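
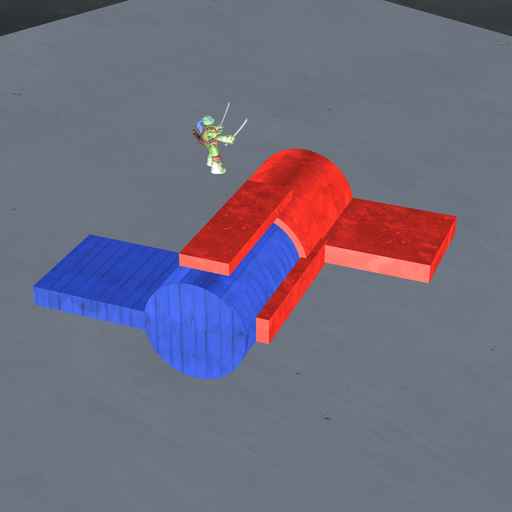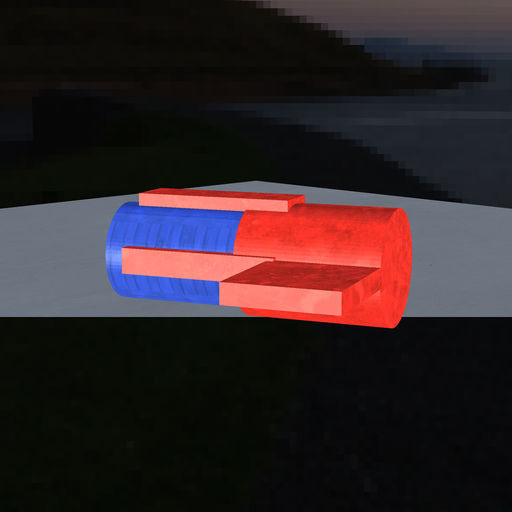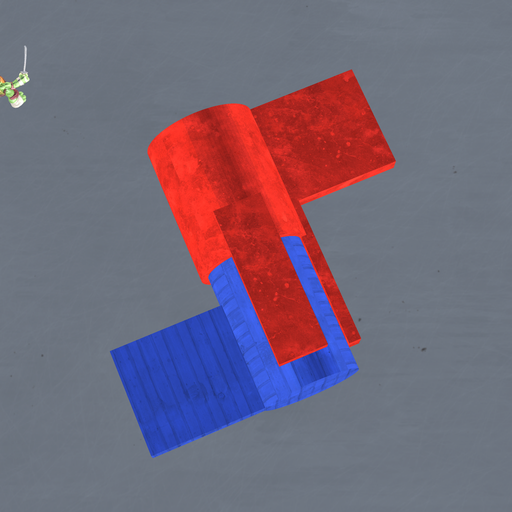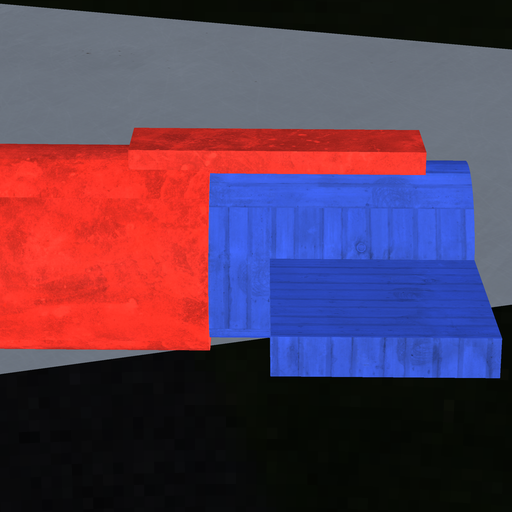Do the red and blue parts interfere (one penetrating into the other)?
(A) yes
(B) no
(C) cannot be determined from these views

(A) yes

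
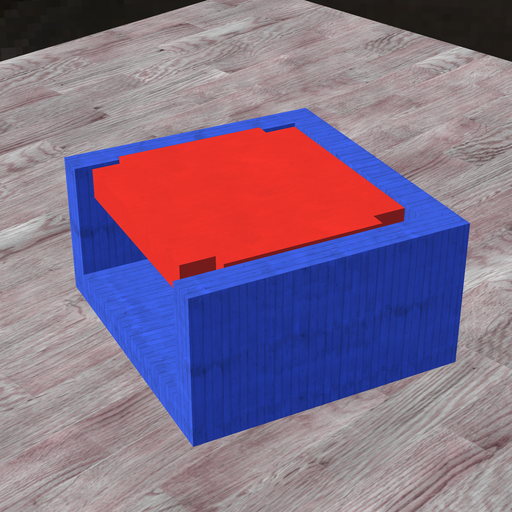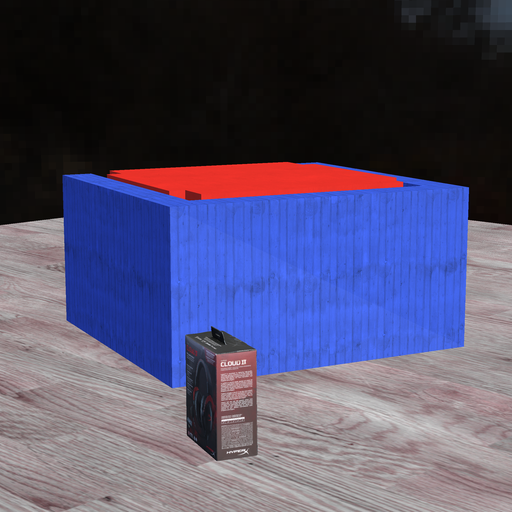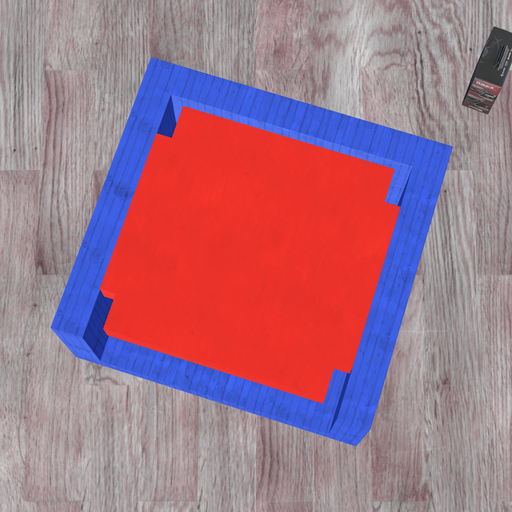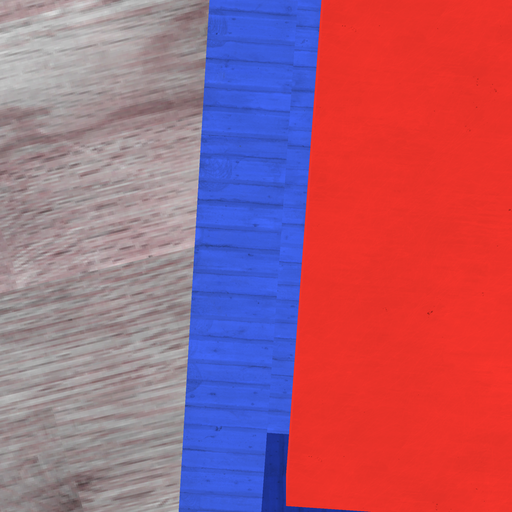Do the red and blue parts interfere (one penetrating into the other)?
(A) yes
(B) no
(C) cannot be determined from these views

(B) no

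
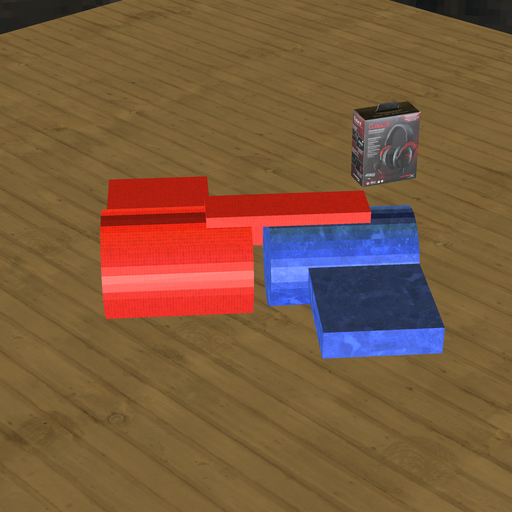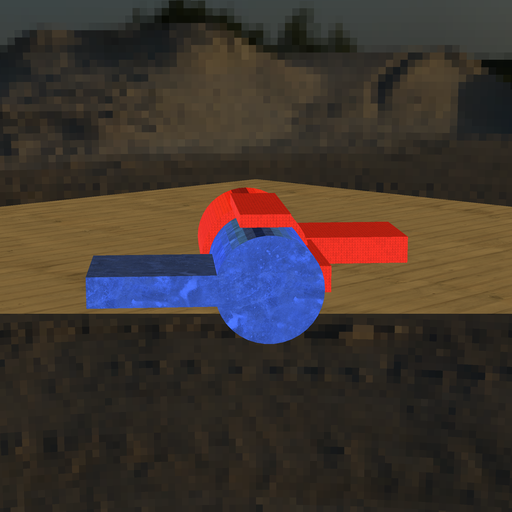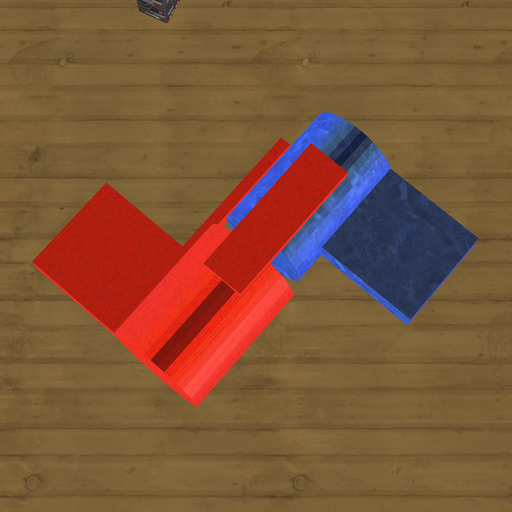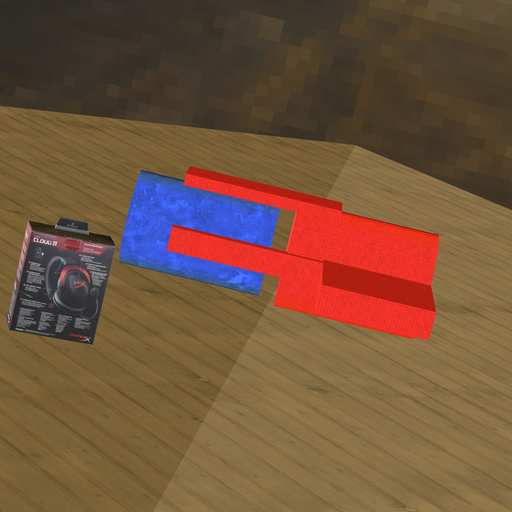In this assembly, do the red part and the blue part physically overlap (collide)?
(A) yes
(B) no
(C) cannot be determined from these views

(B) no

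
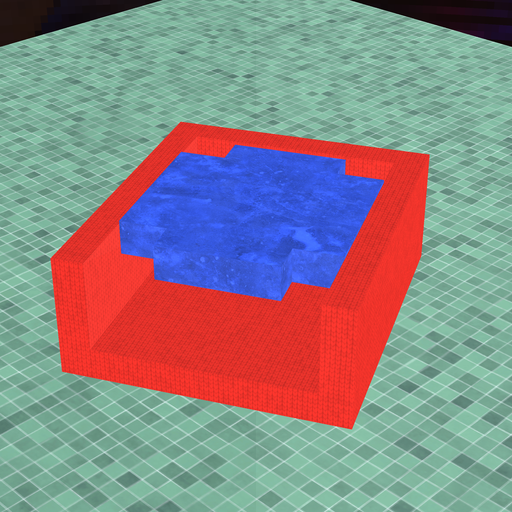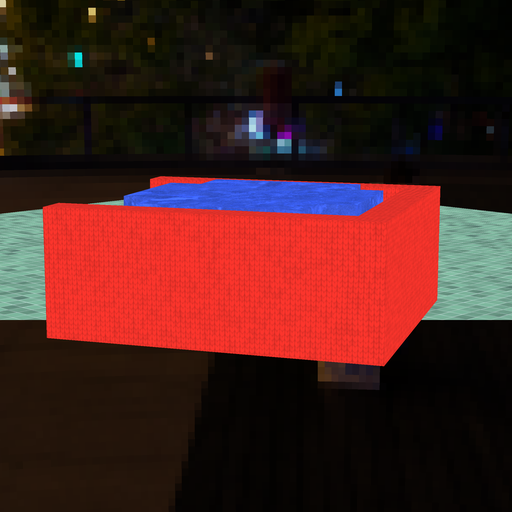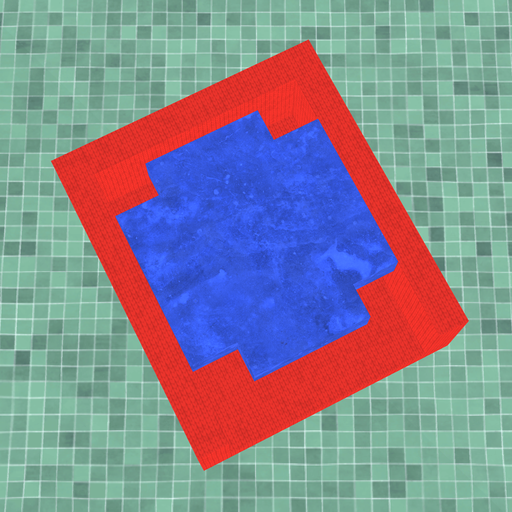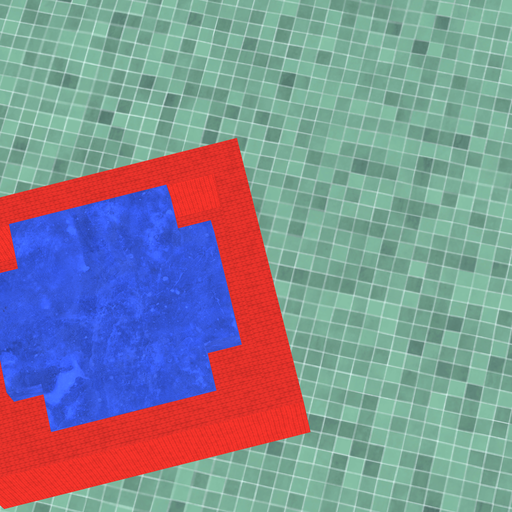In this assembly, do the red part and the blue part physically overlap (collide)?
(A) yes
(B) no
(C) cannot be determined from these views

(B) no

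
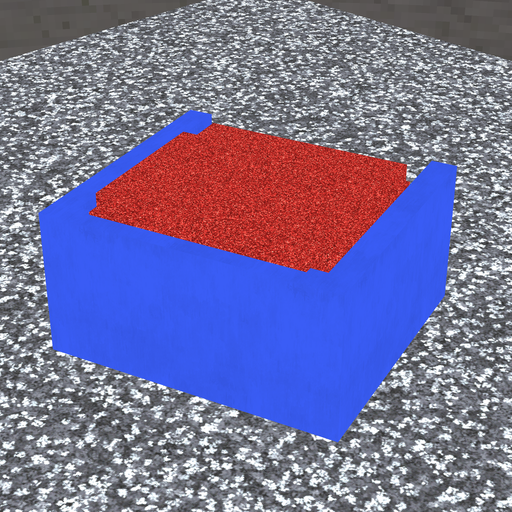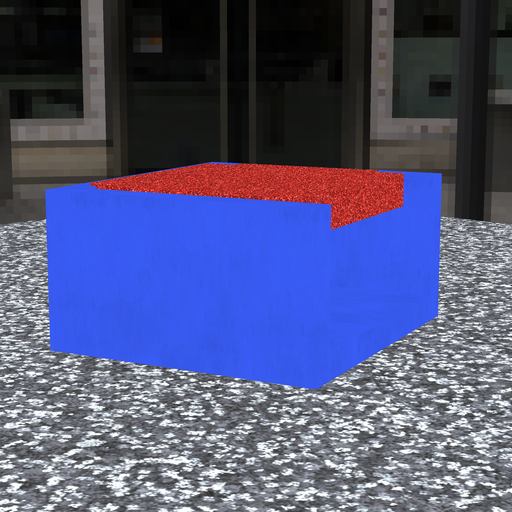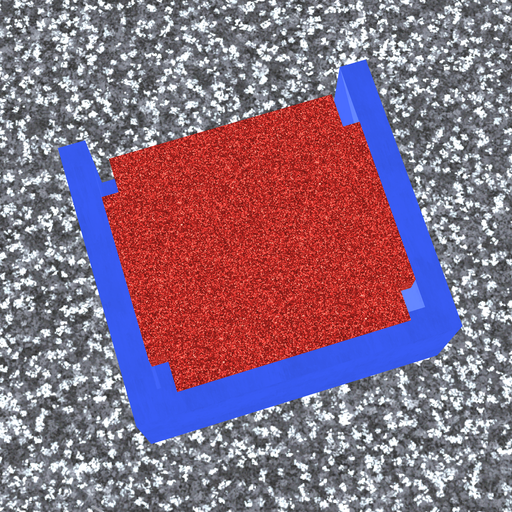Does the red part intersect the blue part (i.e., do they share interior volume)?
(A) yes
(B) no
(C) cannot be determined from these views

(A) yes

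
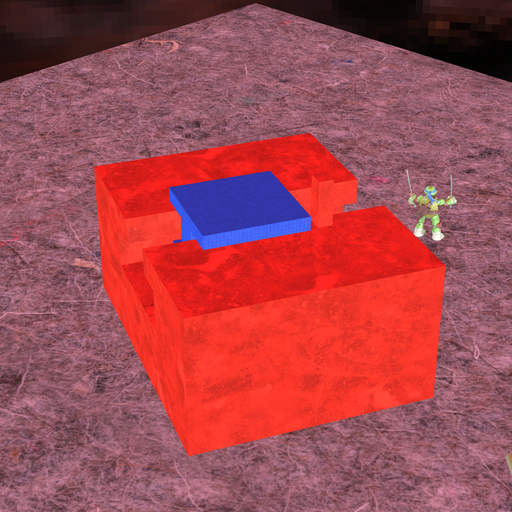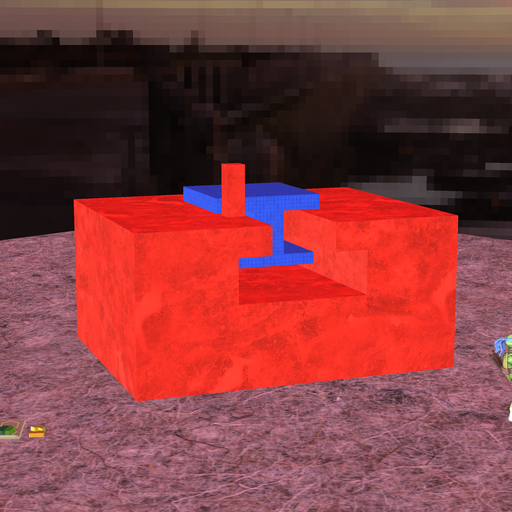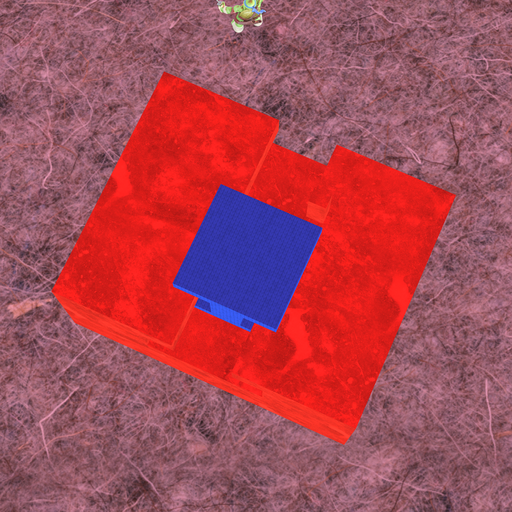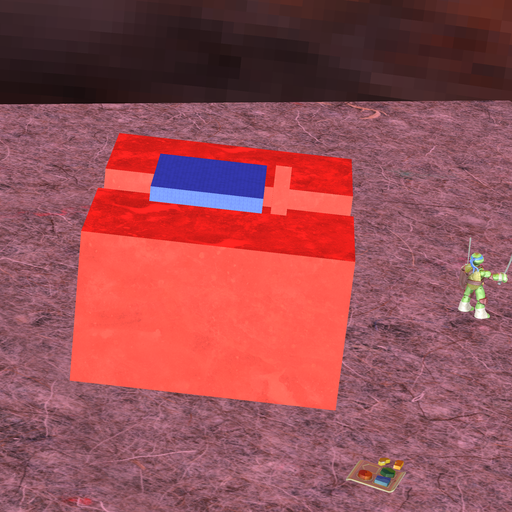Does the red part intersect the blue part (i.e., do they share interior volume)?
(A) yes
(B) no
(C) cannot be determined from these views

(B) no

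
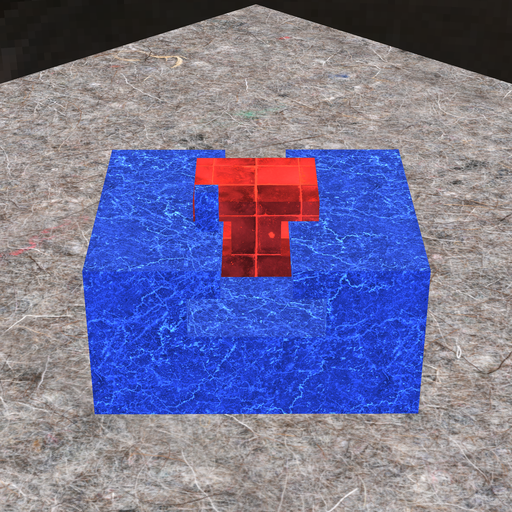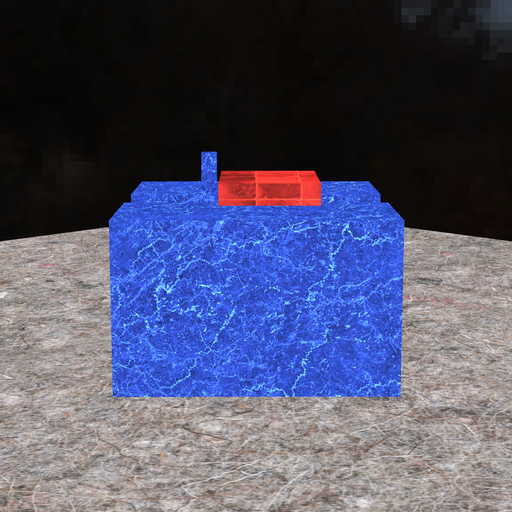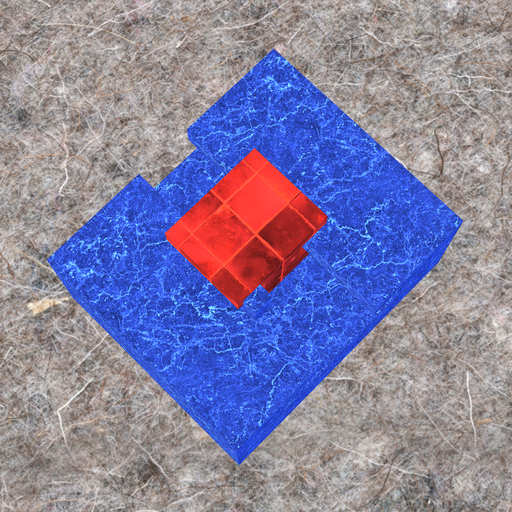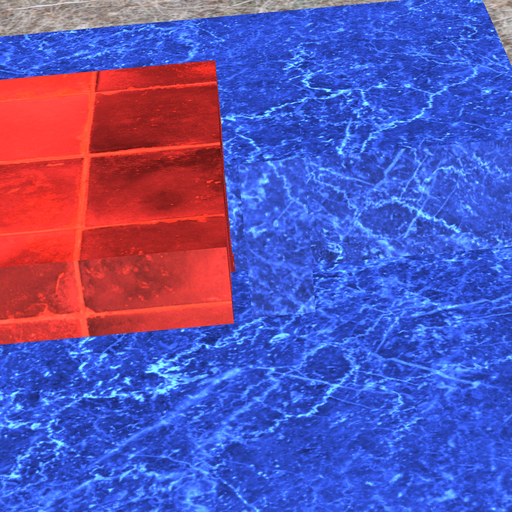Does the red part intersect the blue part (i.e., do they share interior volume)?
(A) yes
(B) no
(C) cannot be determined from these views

(B) no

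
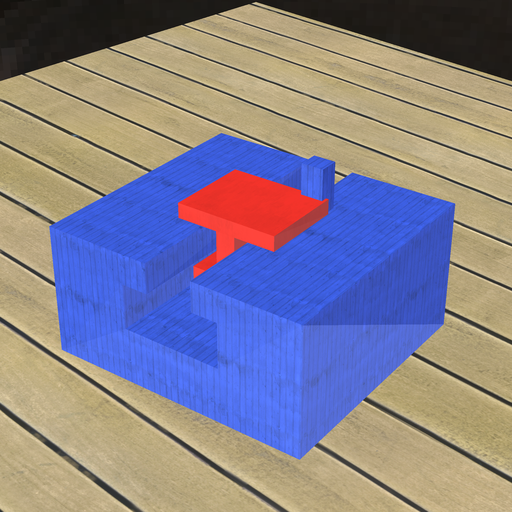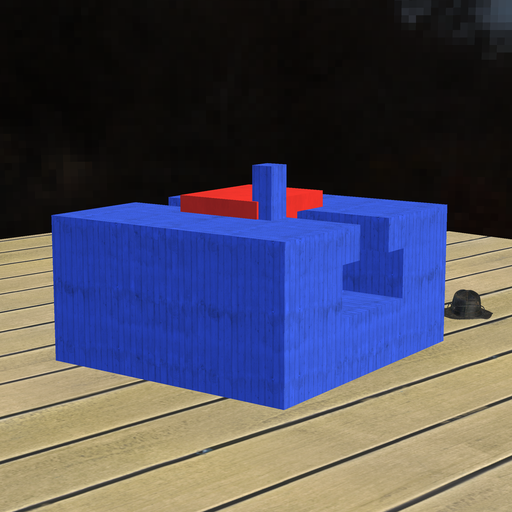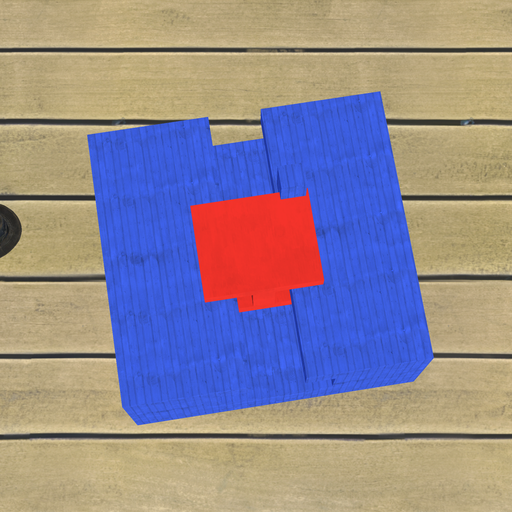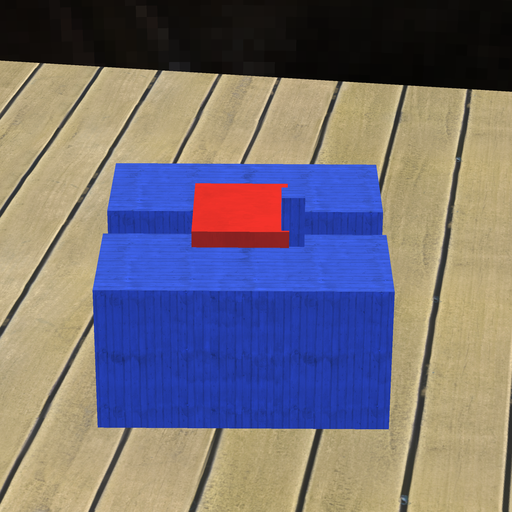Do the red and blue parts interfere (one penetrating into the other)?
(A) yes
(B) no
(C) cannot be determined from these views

(A) yes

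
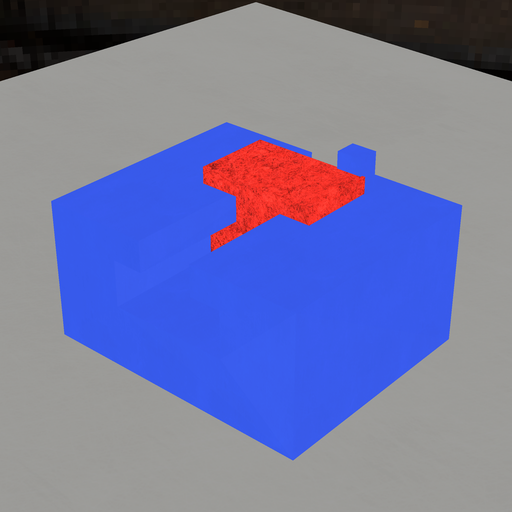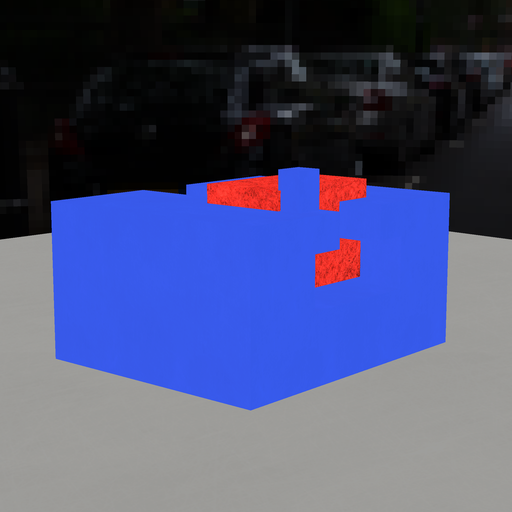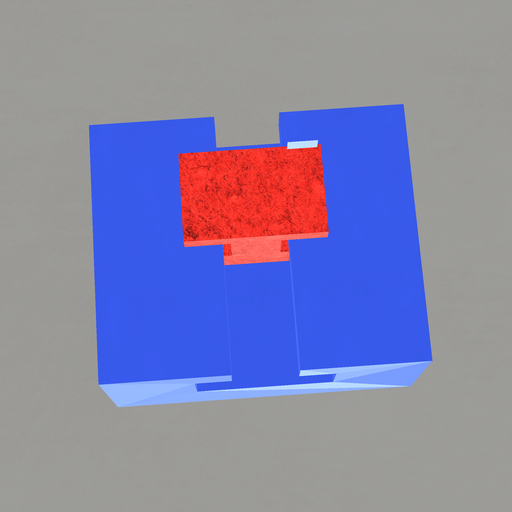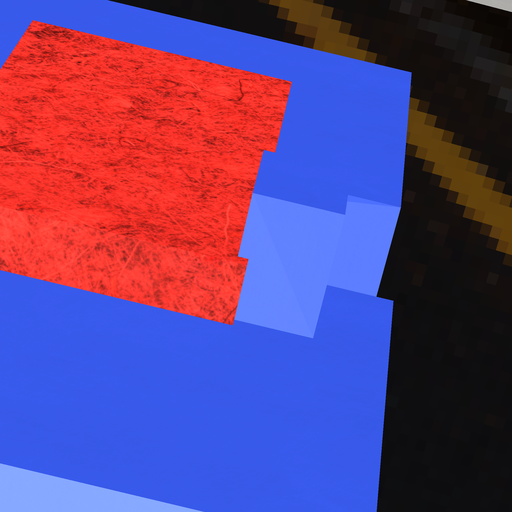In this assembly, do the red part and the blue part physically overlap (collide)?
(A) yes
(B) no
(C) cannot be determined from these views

(A) yes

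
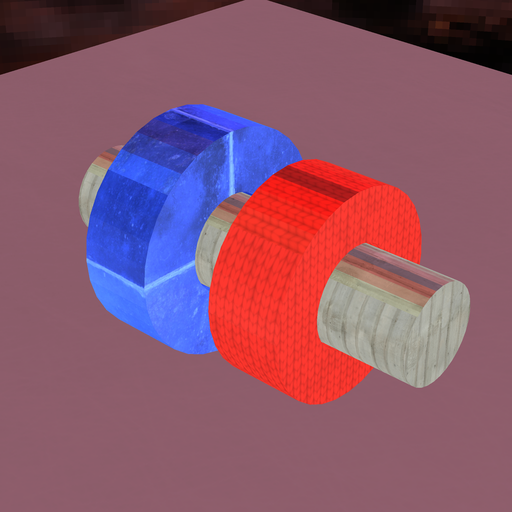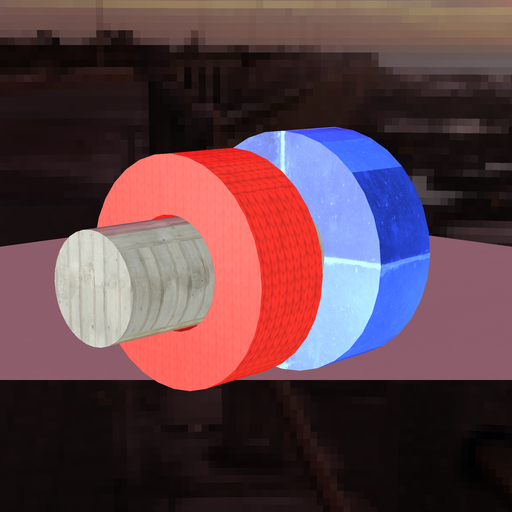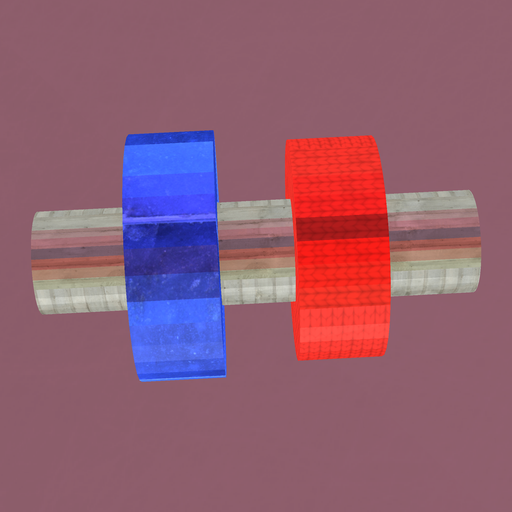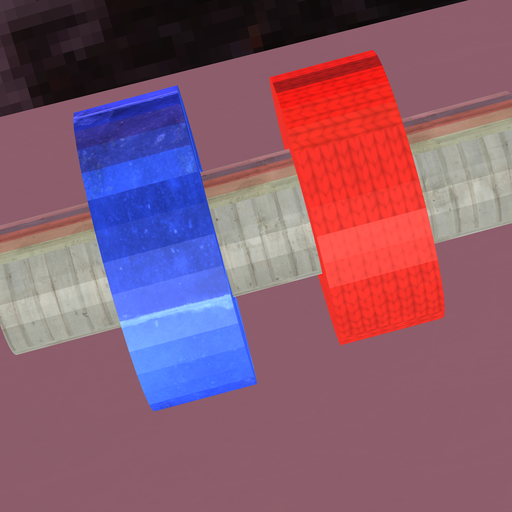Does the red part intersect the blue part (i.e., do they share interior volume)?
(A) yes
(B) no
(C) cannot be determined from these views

(B) no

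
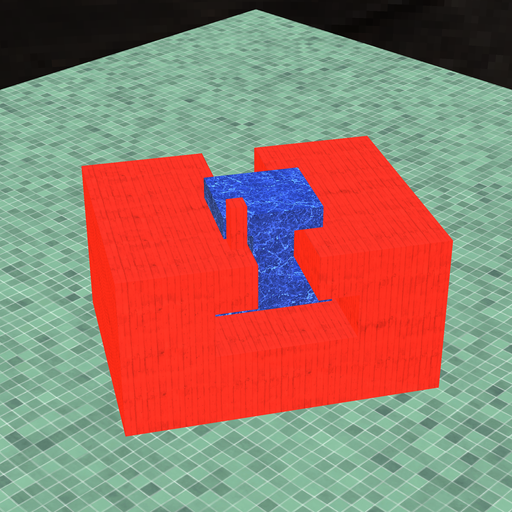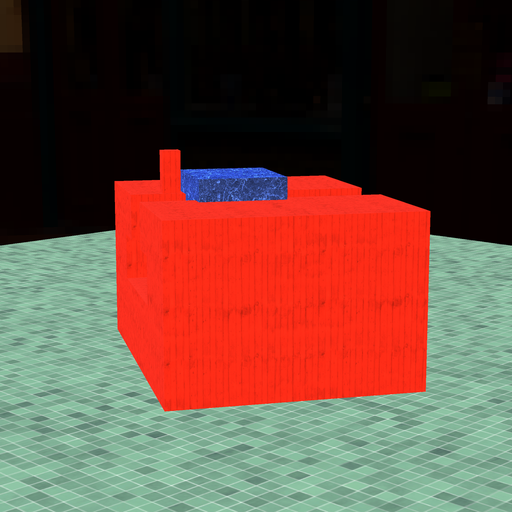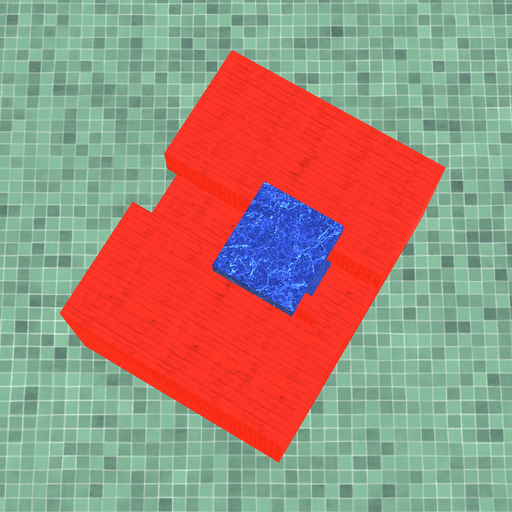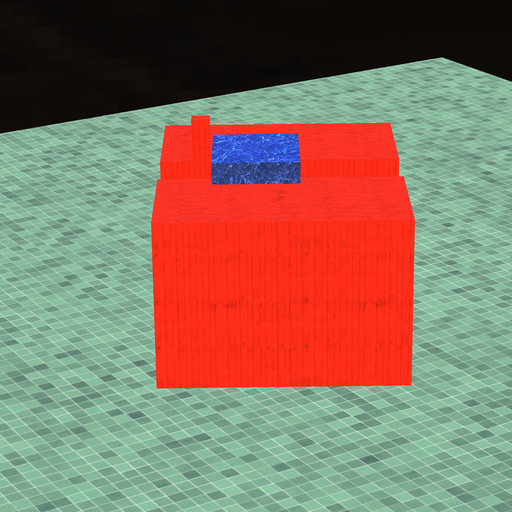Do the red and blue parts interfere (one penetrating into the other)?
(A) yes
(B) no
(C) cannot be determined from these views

(B) no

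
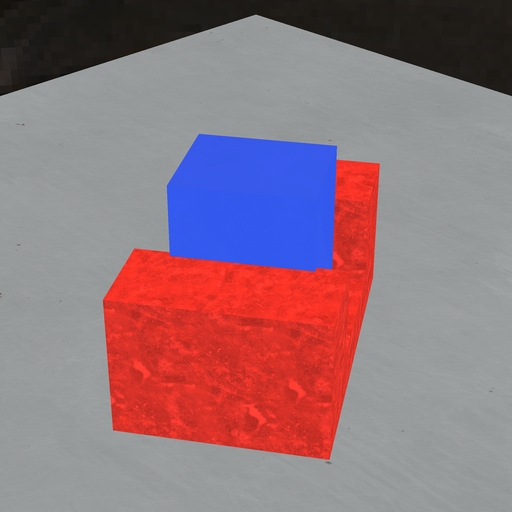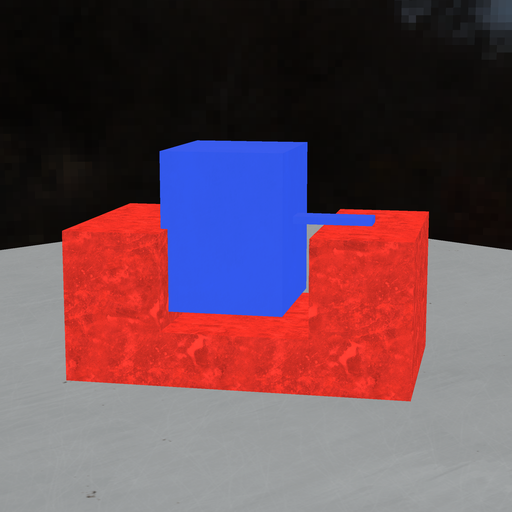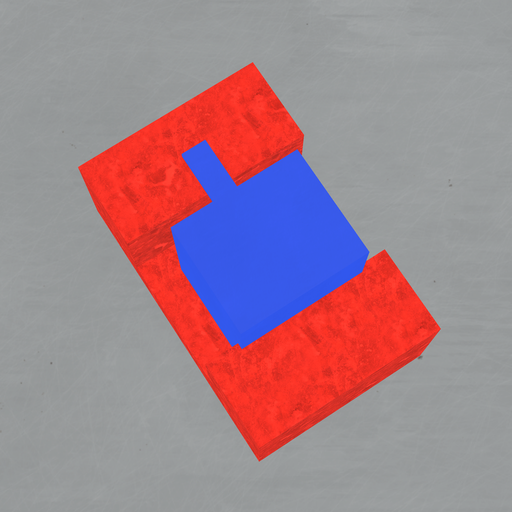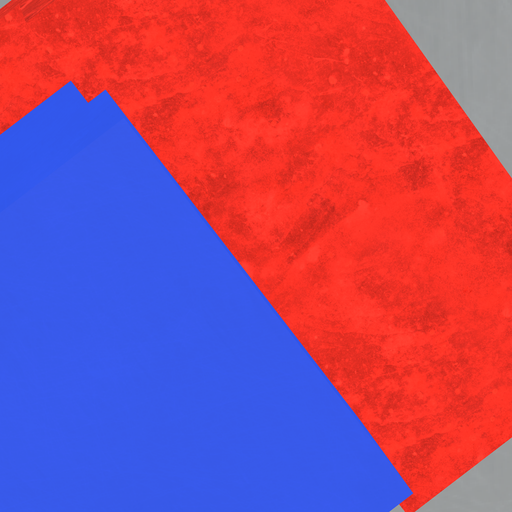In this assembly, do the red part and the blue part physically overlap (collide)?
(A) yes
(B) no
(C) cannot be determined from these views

(A) yes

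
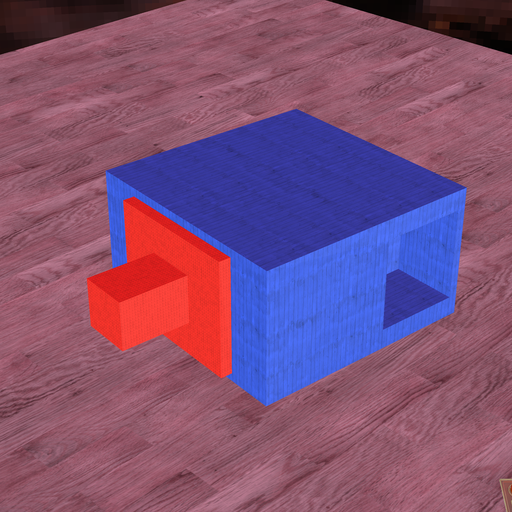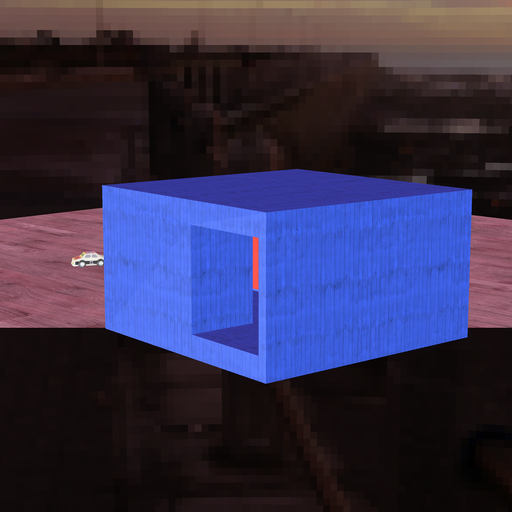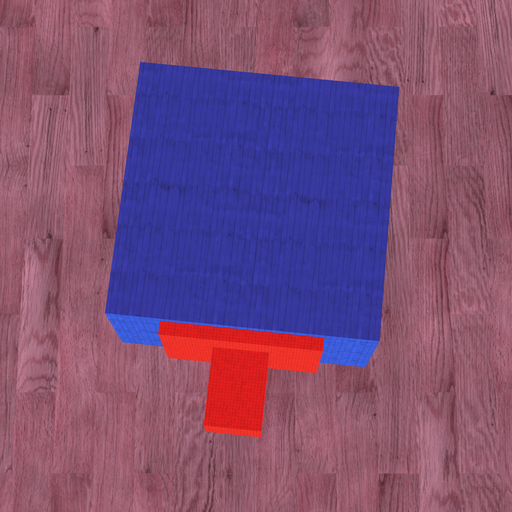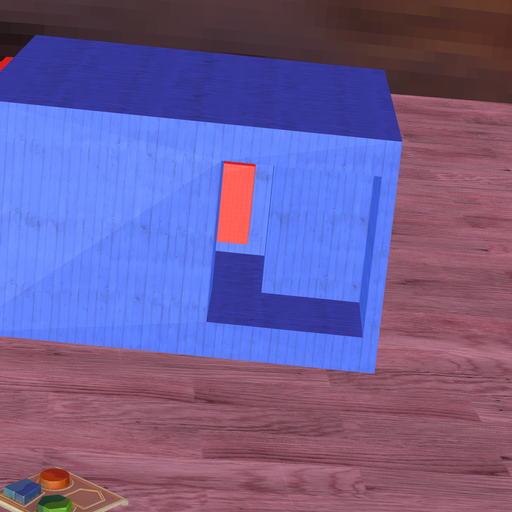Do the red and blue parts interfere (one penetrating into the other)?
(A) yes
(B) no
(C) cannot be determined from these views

(B) no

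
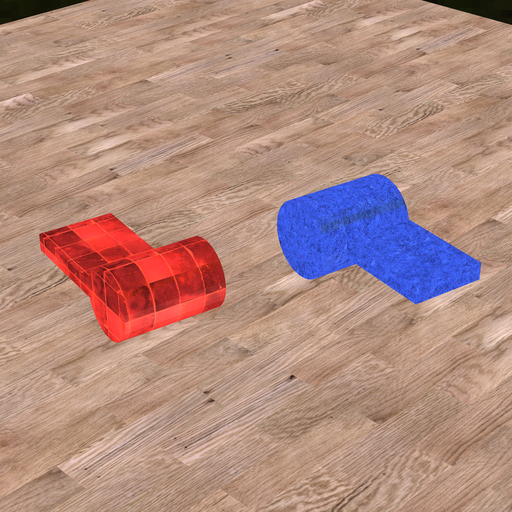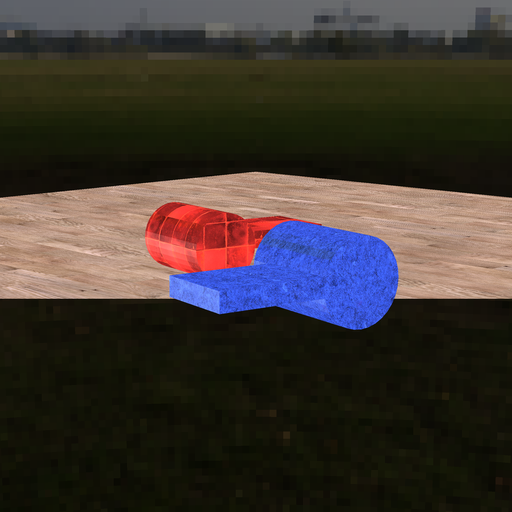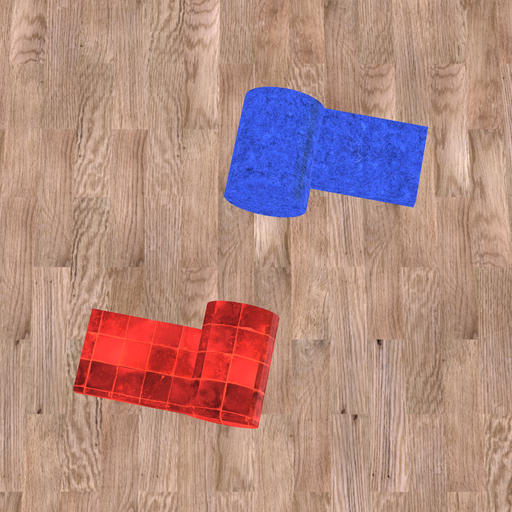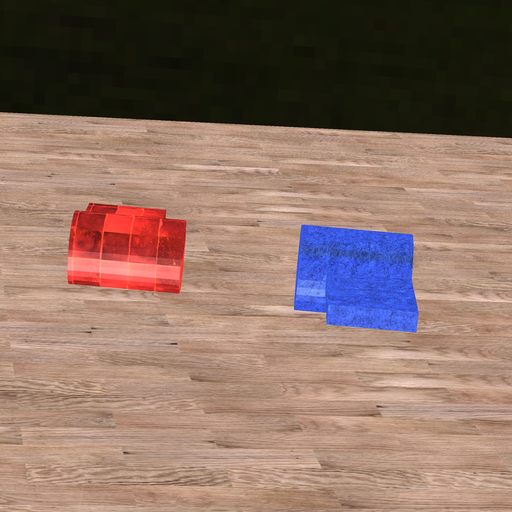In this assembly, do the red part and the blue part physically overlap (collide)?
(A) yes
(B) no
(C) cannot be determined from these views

(B) no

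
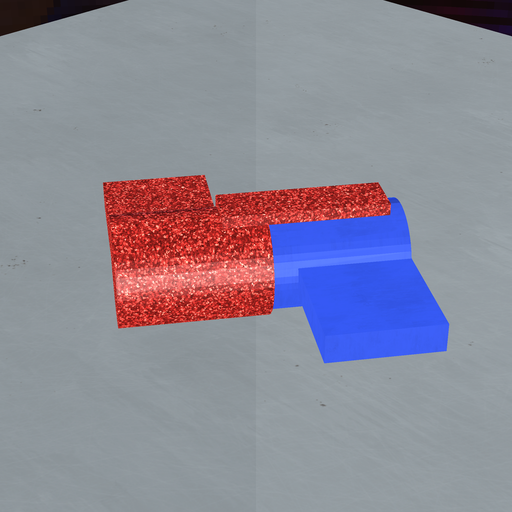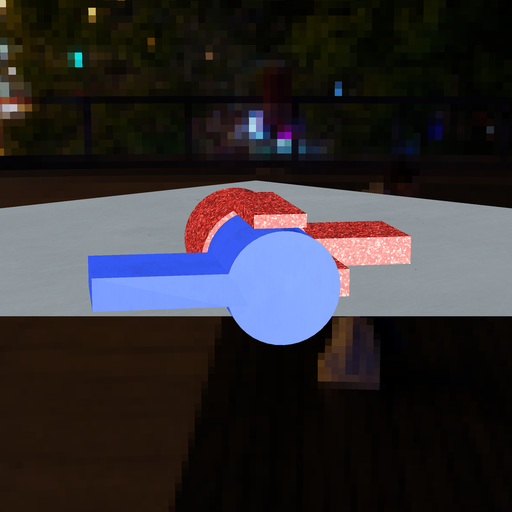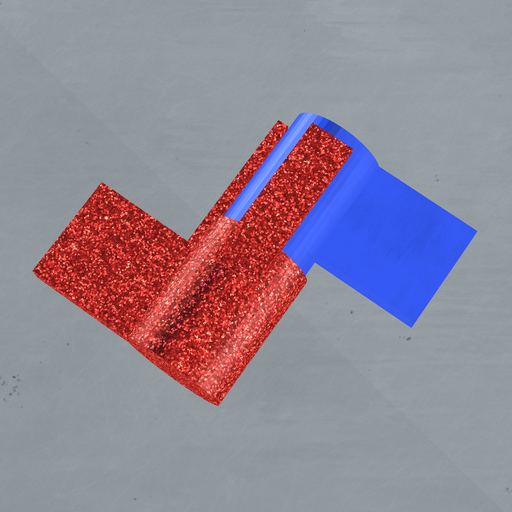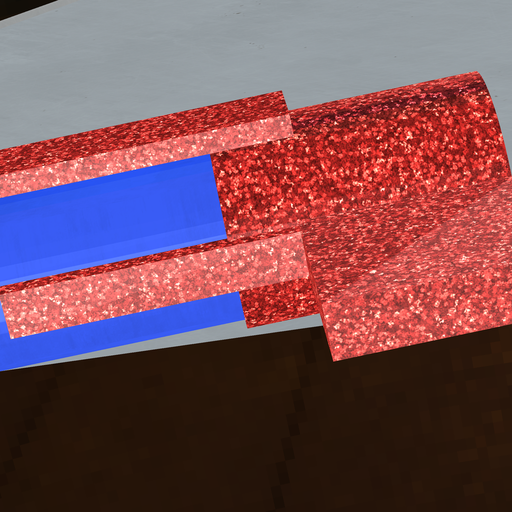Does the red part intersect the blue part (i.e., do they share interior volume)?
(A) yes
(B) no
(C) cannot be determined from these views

(A) yes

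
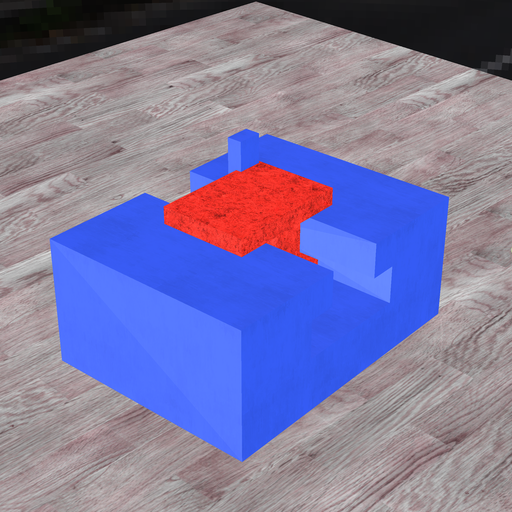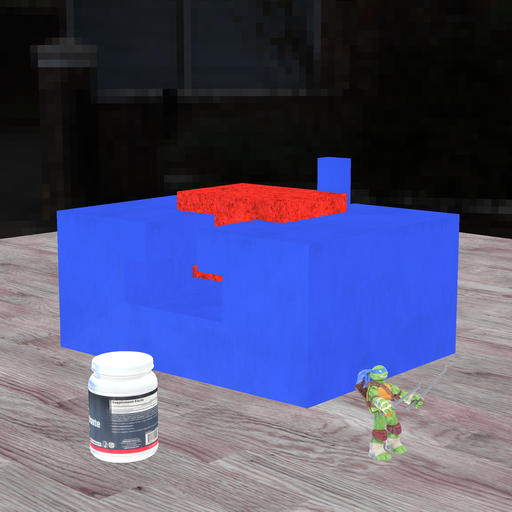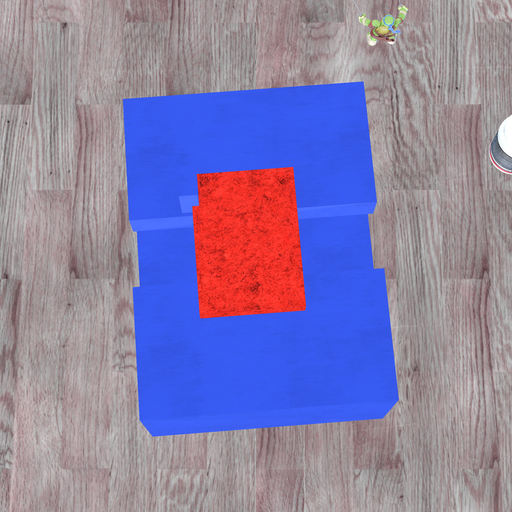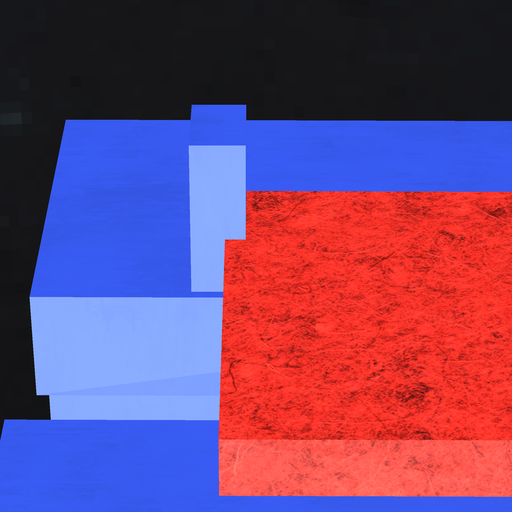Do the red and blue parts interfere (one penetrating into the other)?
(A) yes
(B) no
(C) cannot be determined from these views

(A) yes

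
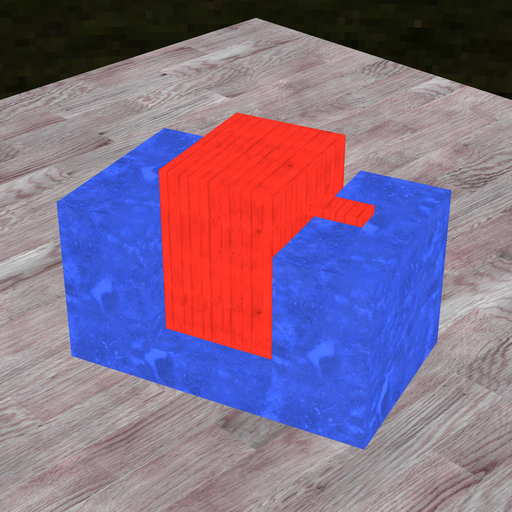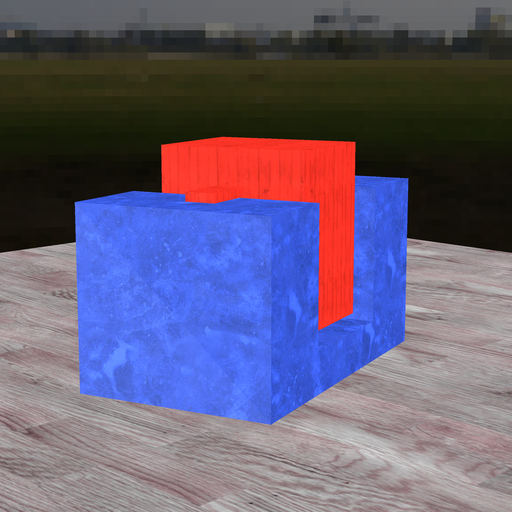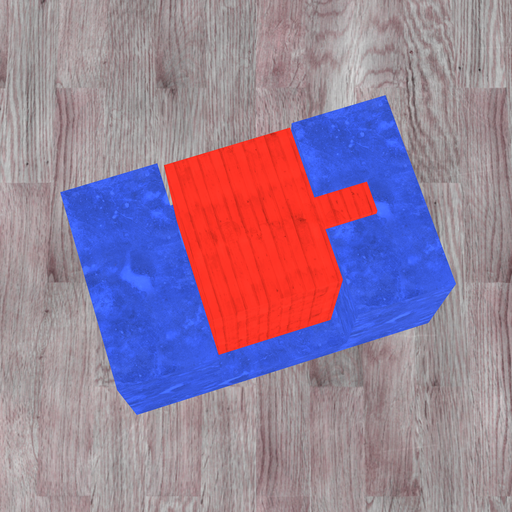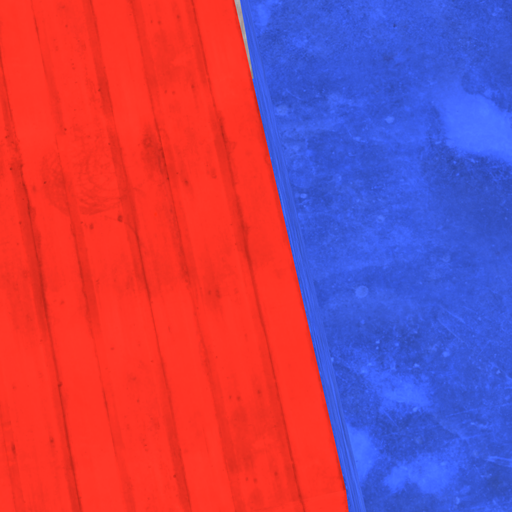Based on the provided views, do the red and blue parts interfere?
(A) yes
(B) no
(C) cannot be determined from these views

(B) no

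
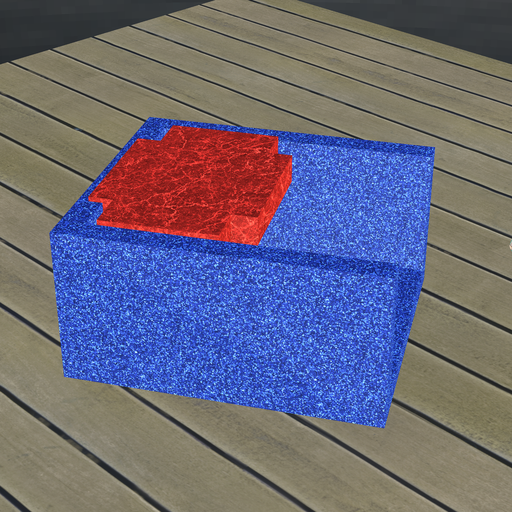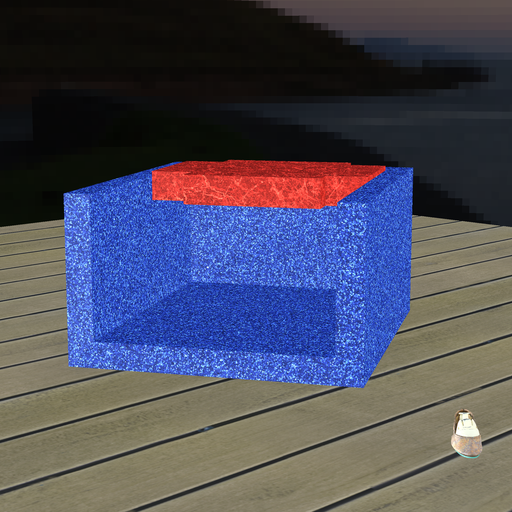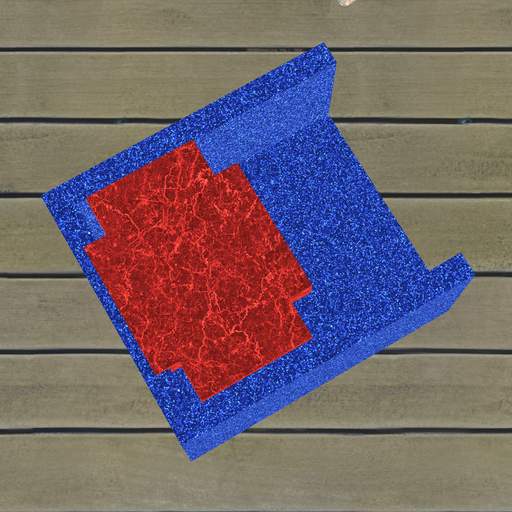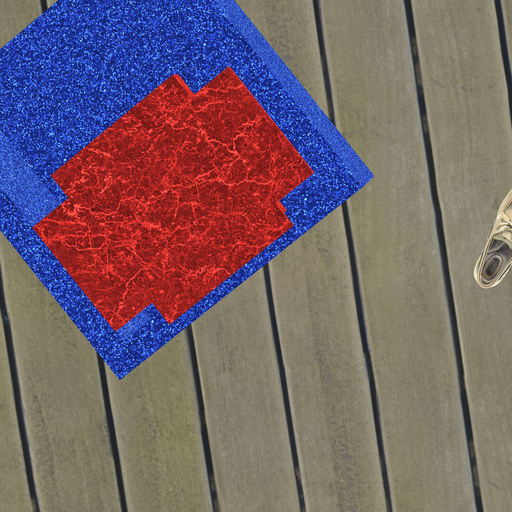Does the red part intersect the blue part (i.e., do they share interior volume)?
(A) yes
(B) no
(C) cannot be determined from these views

(A) yes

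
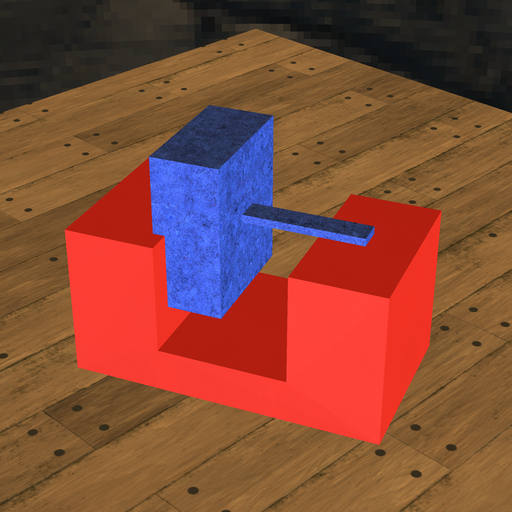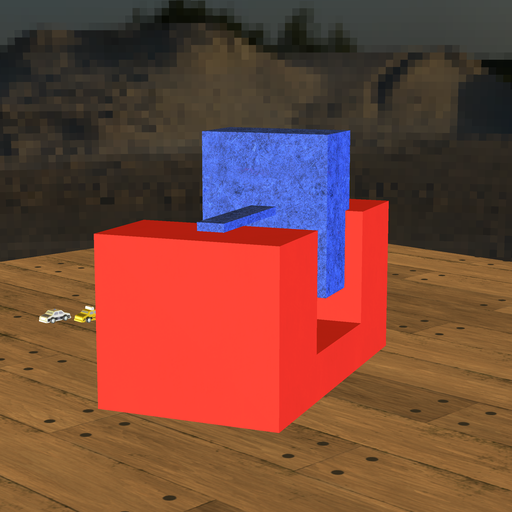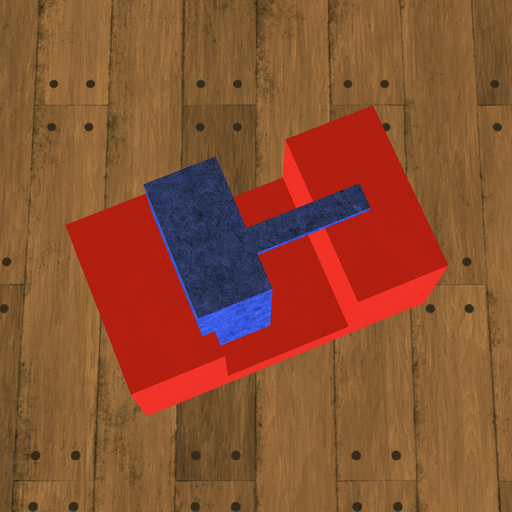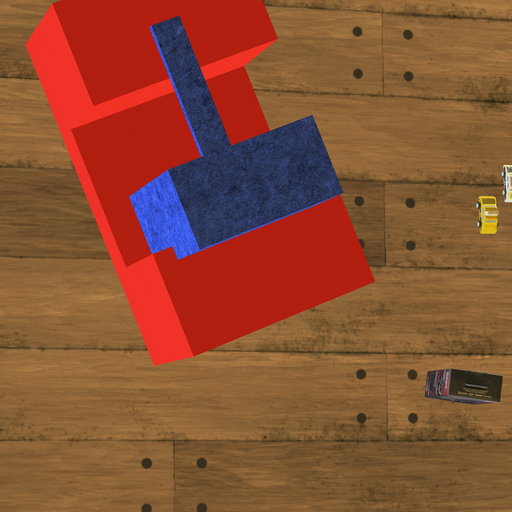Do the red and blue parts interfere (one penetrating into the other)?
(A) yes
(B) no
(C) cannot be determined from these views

(A) yes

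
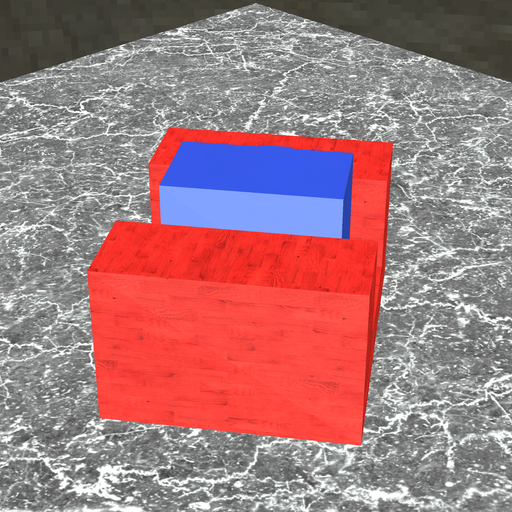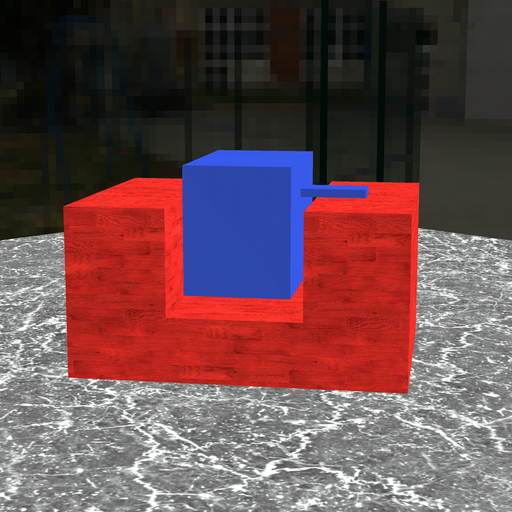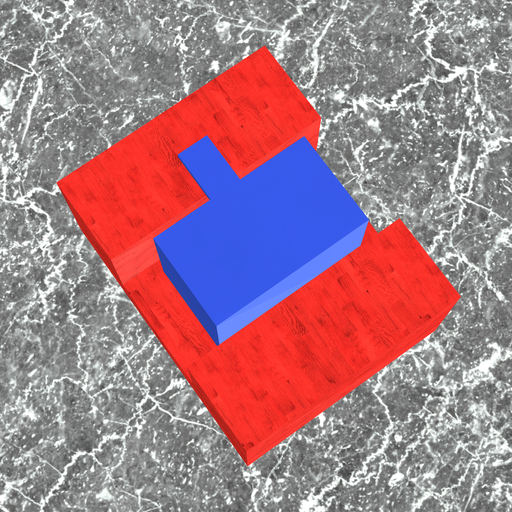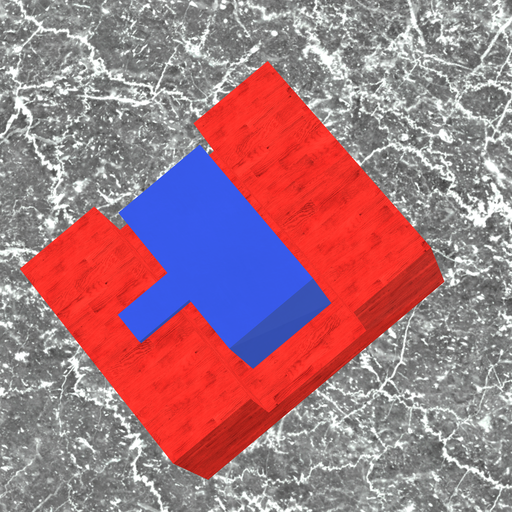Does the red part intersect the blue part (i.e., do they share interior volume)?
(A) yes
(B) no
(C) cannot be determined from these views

(B) no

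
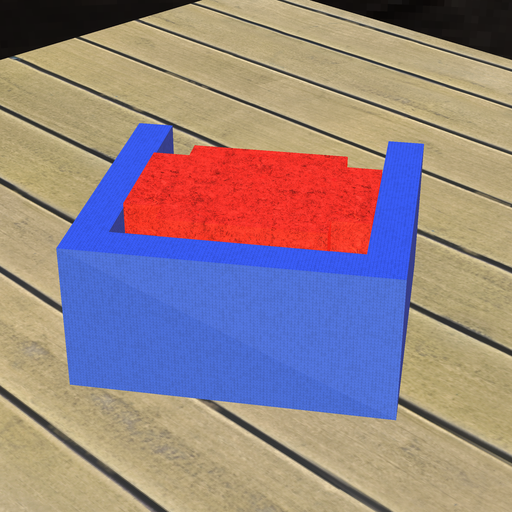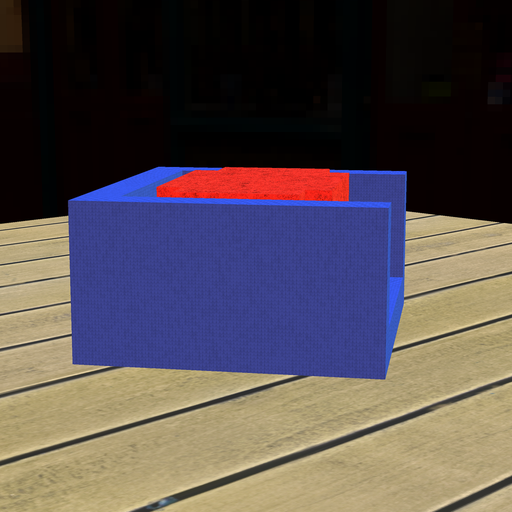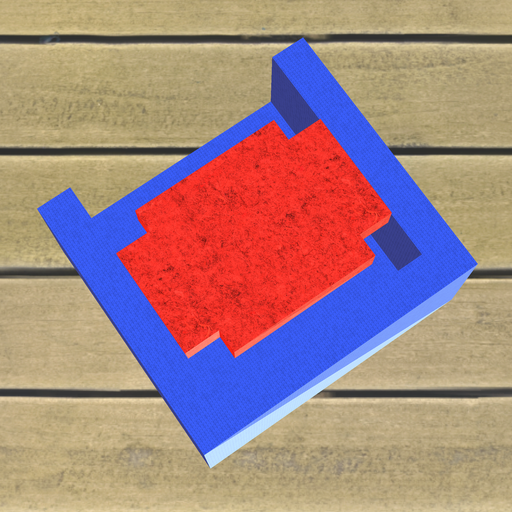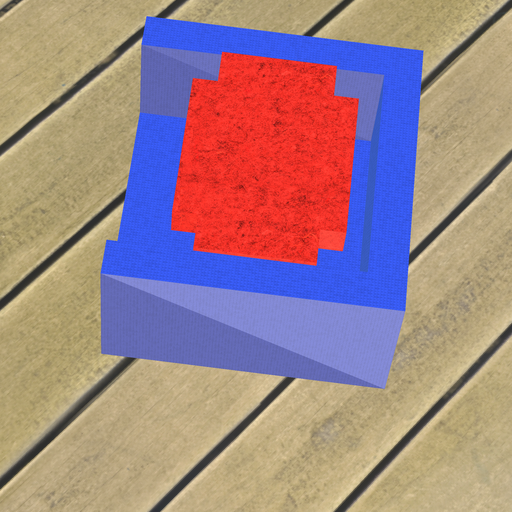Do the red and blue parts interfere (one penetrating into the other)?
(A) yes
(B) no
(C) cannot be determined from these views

(B) no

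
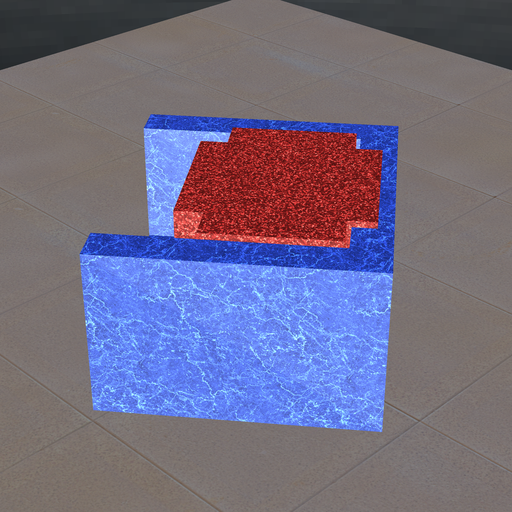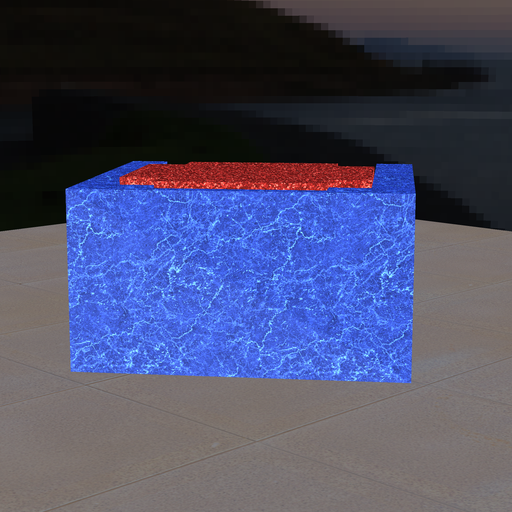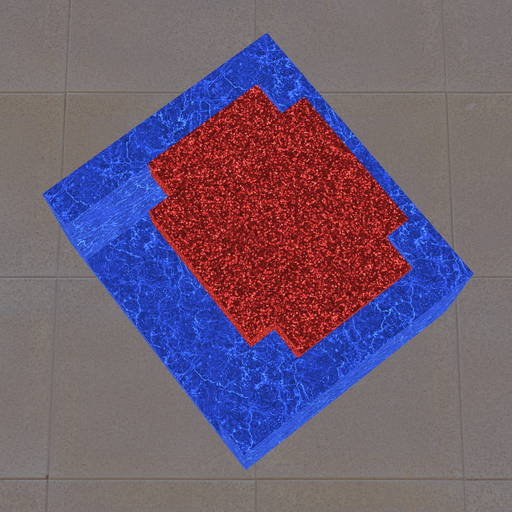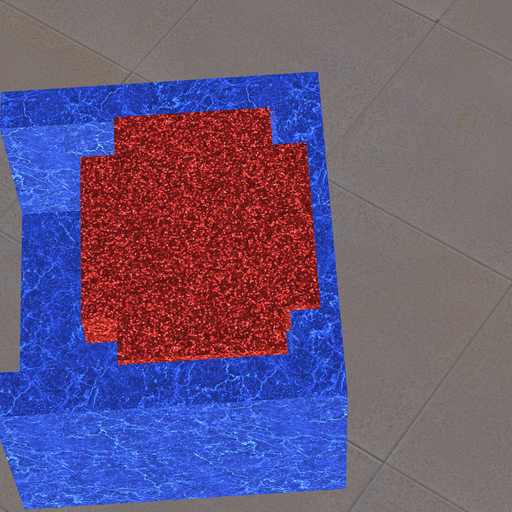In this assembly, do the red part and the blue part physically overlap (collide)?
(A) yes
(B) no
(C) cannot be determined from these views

(A) yes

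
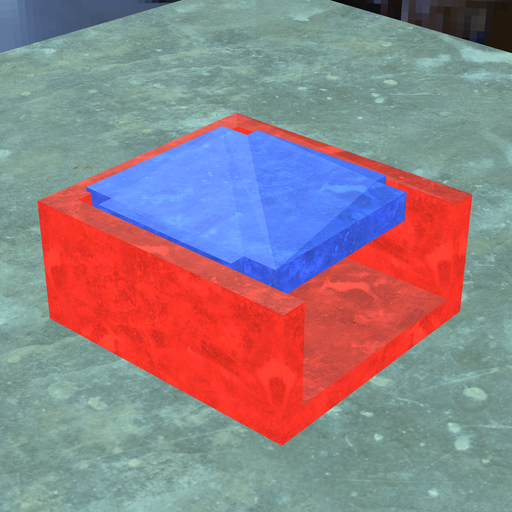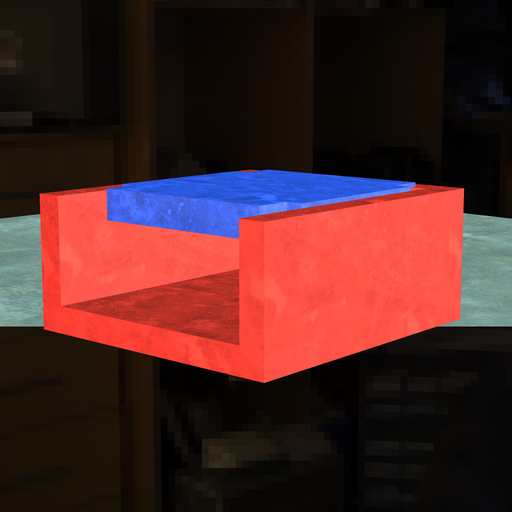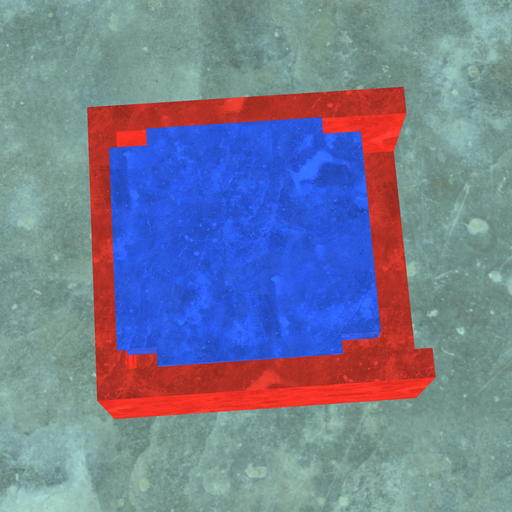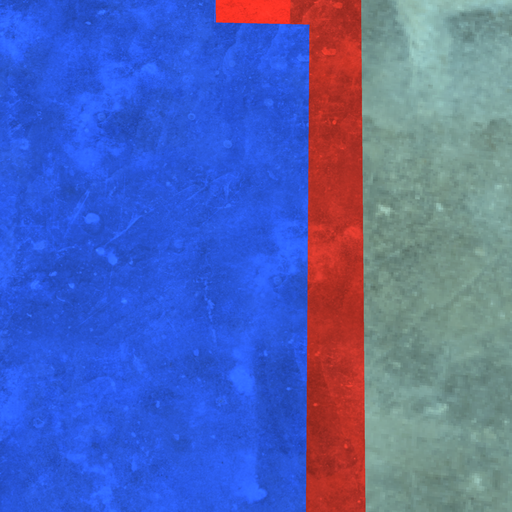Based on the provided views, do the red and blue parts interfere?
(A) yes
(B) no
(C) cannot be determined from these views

(A) yes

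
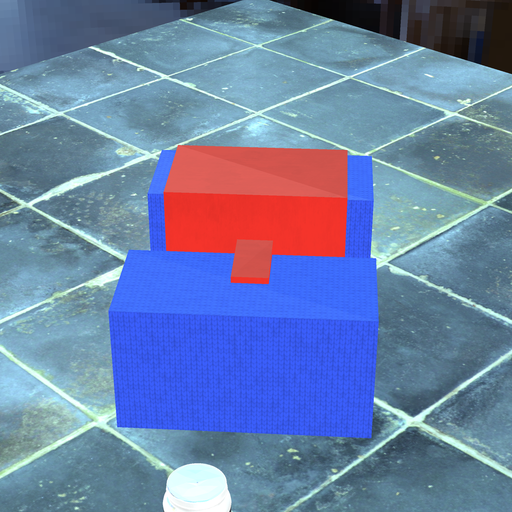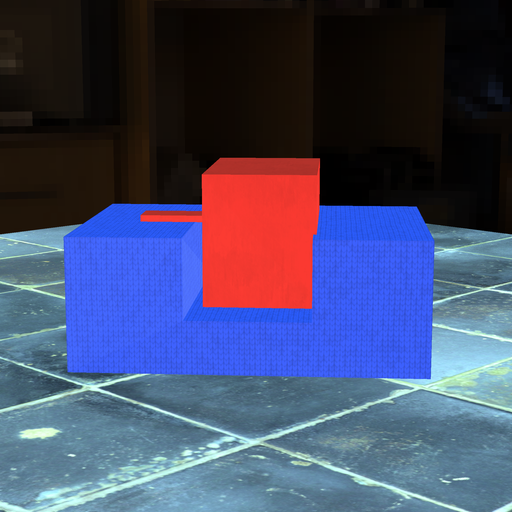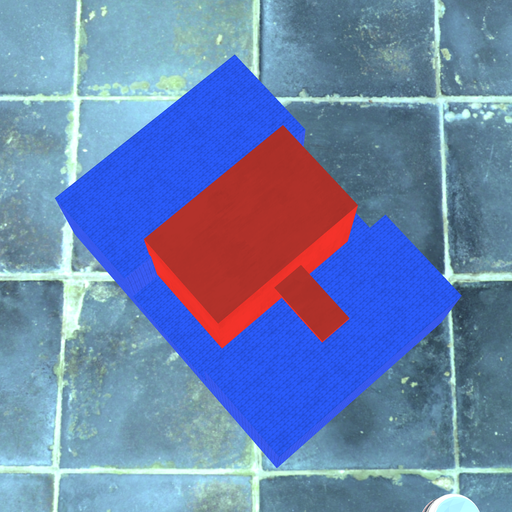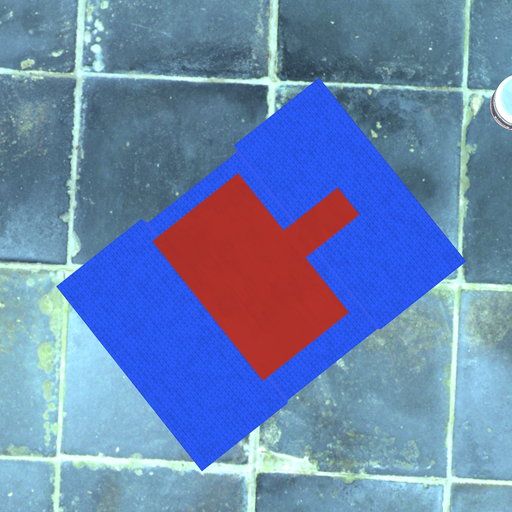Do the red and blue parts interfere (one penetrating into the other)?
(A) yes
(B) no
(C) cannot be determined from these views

(A) yes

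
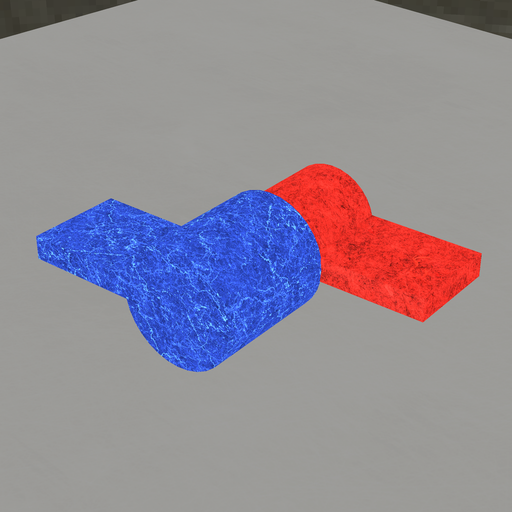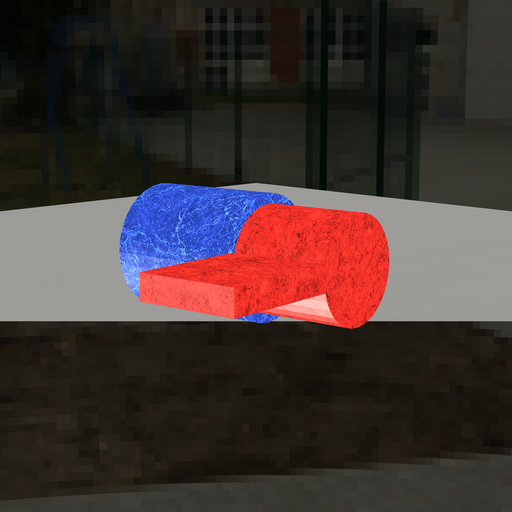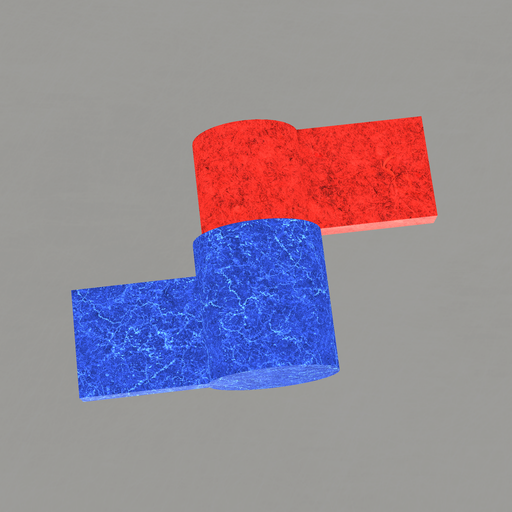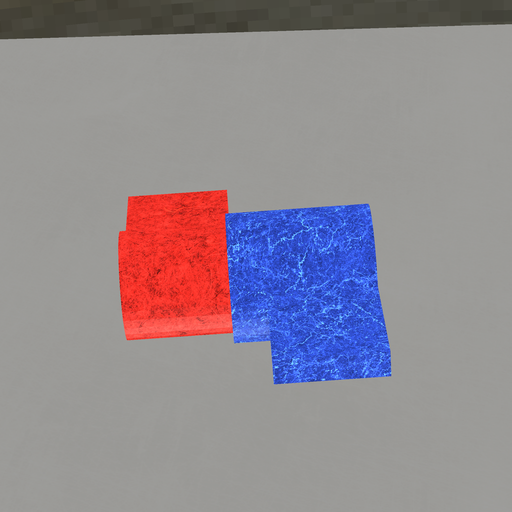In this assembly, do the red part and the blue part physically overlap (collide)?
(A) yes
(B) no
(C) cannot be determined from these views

(A) yes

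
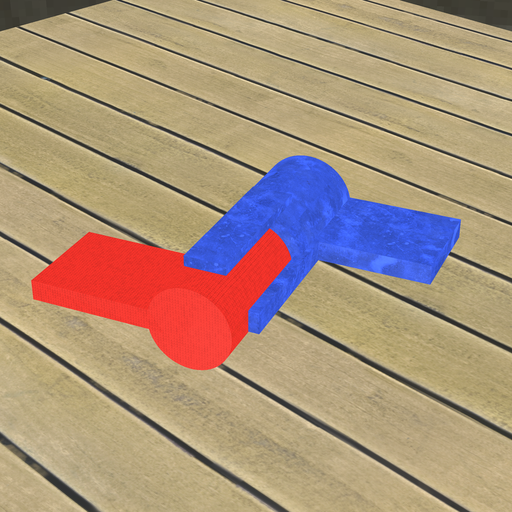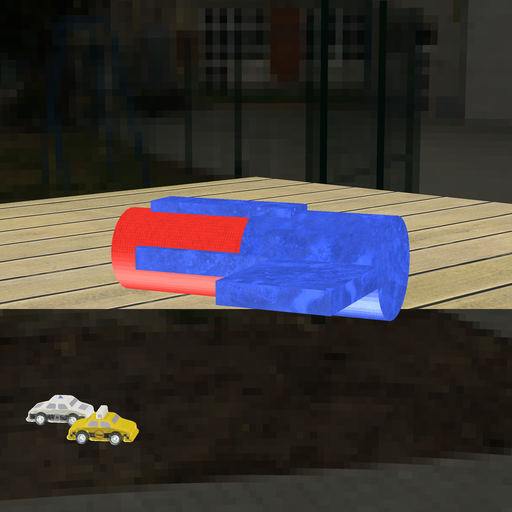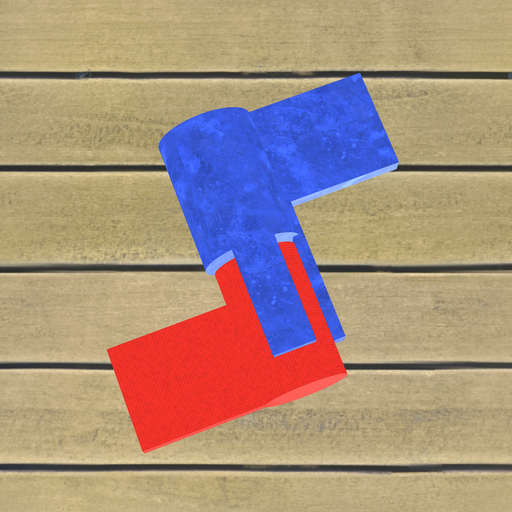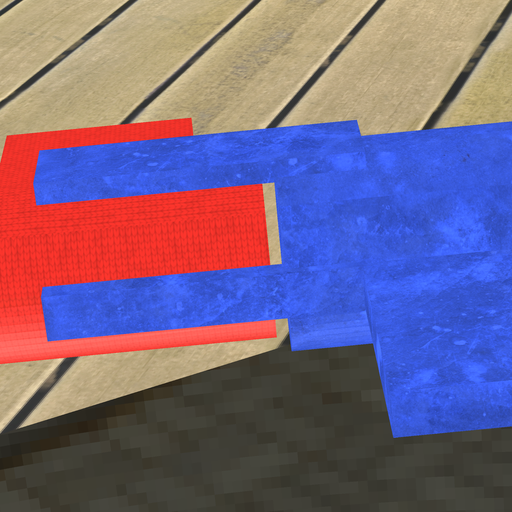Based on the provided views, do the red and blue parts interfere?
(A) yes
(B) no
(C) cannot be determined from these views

(B) no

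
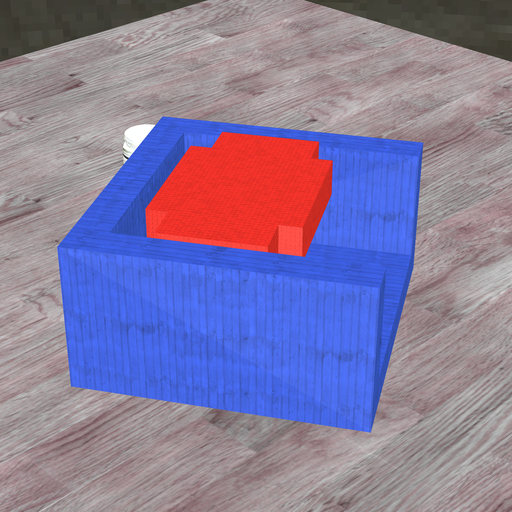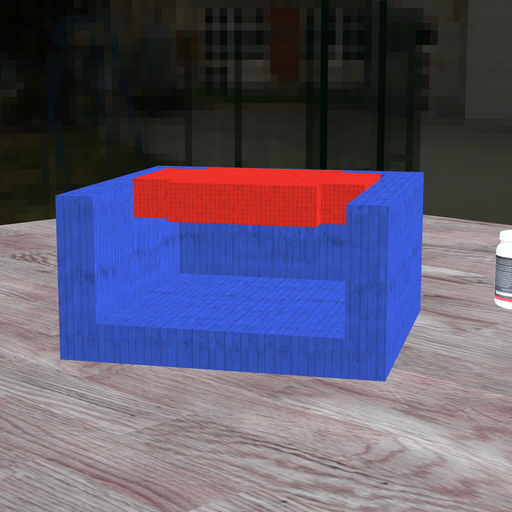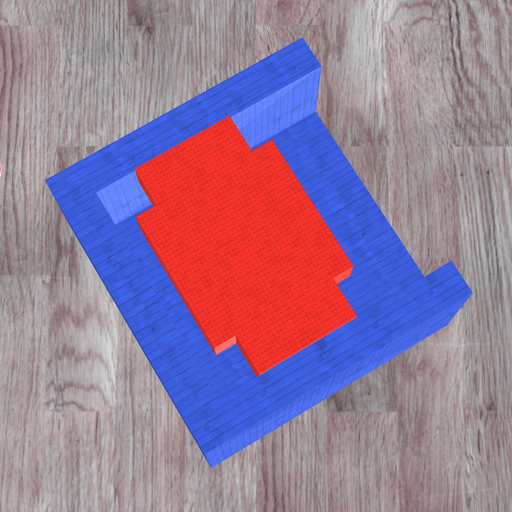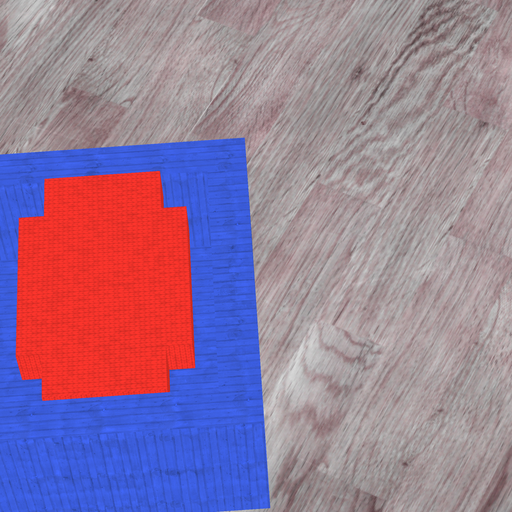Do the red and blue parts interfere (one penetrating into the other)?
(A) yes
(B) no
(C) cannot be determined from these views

(B) no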